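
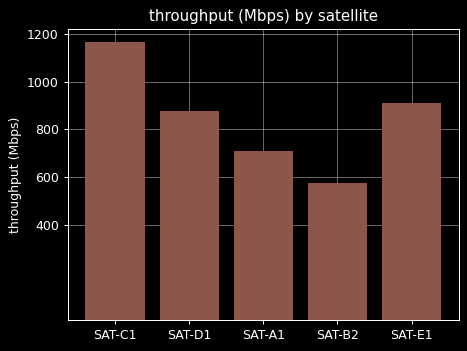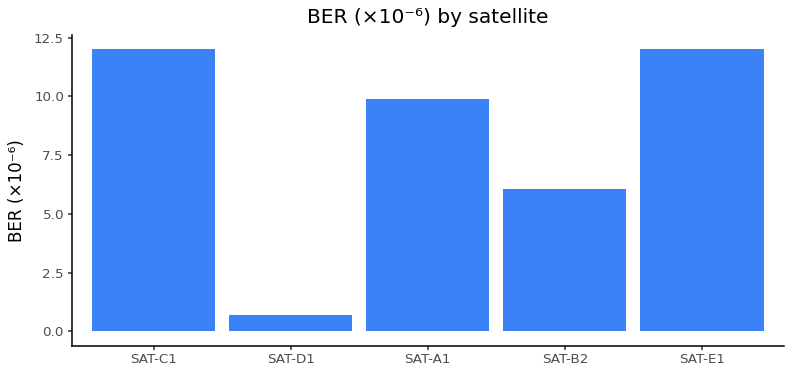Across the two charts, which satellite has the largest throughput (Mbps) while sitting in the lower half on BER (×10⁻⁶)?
Chart 2 median BER (×10⁻⁶) ≈ 10; below-median satellites: SAT-D1, SAT-B2. Among those, SAT-D1 has the highest throughput (Mbps) (≈ 800).

SAT-D1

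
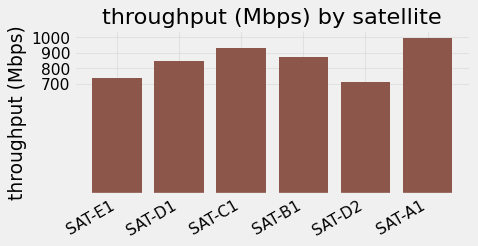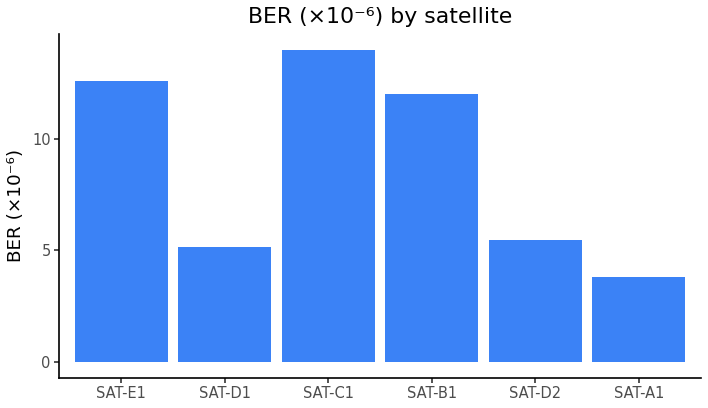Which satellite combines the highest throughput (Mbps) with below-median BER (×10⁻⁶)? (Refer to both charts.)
Chart 2 median BER (×10⁻⁶) ≈ 8; below-median satellites: SAT-D1, SAT-D2, SAT-A1. Among those, SAT-A1 has the highest throughput (Mbps) (≈ 1000).

SAT-A1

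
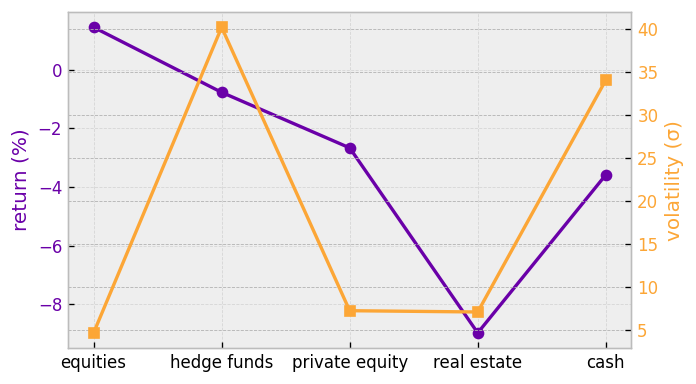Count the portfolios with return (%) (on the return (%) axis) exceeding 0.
Above 0: equities.

1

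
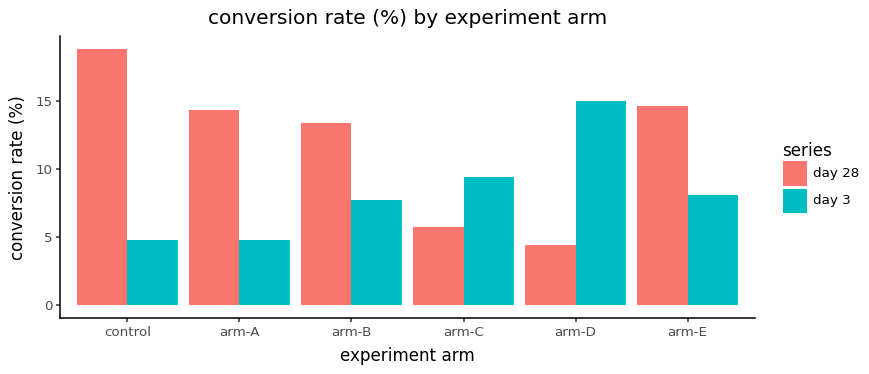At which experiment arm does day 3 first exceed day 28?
arm-B: day 3 ≈ 8 vs day 28 ≈ 14 (not yet); arm-C: day 3 ≈ 10 vs day 28 ≈ 6 (first crossover).

arm-C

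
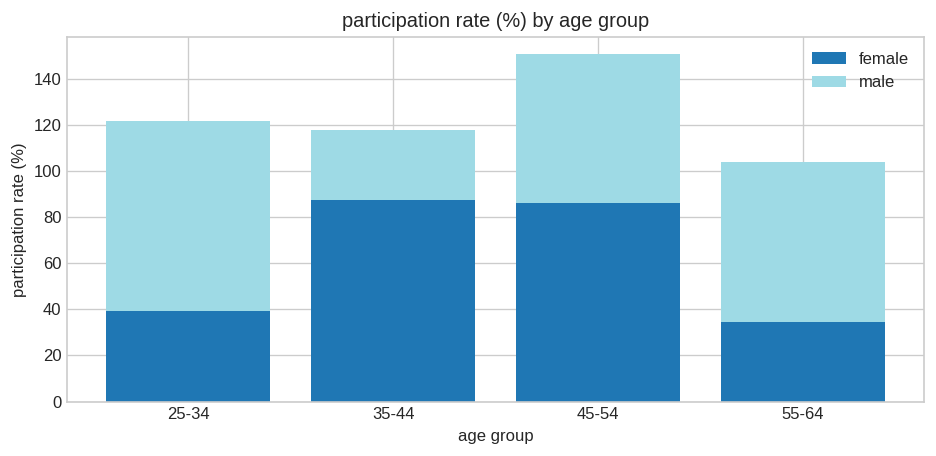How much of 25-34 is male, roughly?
≈ 80

male top ≈ 120, bottom ≈ 40; segment ≈ 80.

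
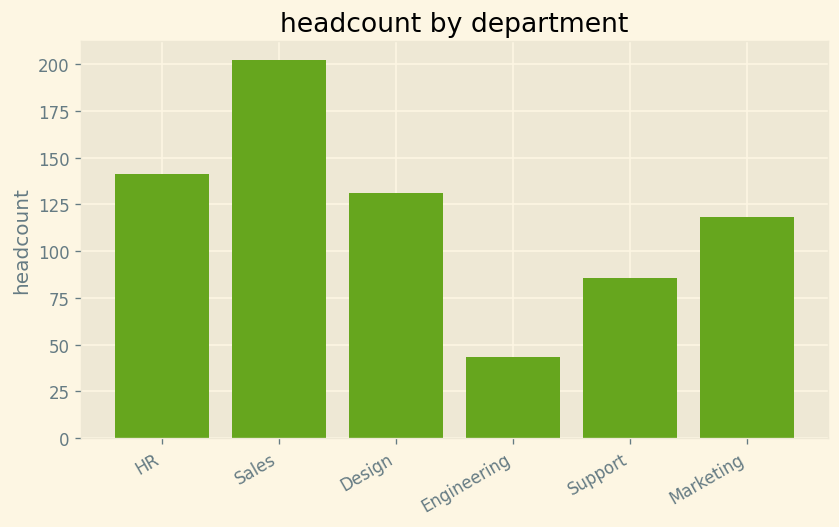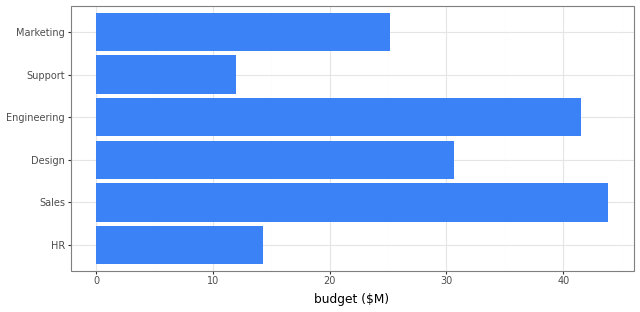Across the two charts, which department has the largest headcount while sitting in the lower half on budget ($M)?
HR

Chart 2 median budget ($M) ≈ 30; below-median departments: HR, Support, Marketing. Among those, HR has the highest headcount (≈ 140).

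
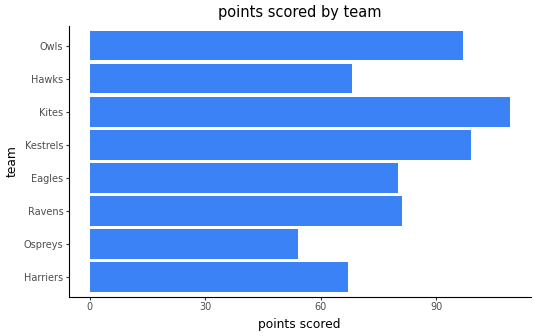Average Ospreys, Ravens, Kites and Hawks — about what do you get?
≈ 78

(50 + 80 + 110 + 70) / 4 ≈ 78.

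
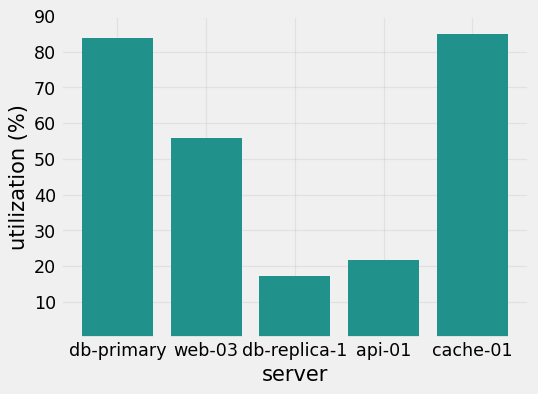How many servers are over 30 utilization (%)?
3

Above 30: db-primary, web-03, cache-01.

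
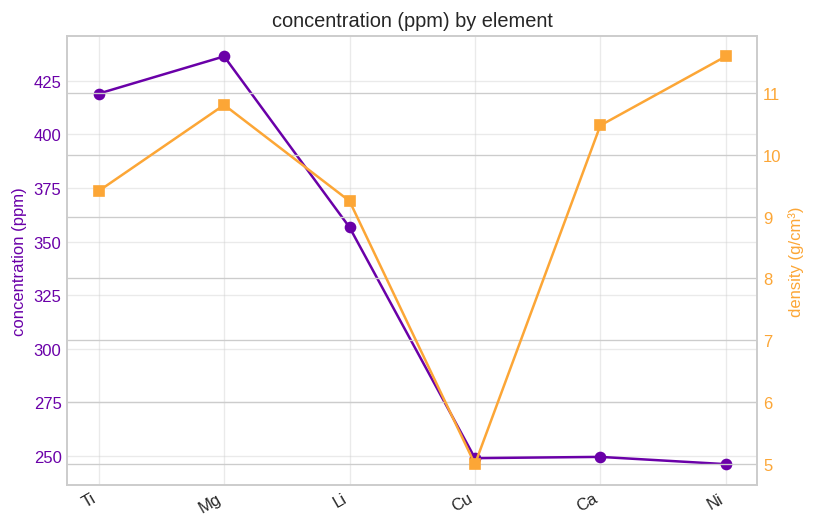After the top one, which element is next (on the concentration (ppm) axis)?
Ti

Top 3 (on the concentration (ppm) axis): Mg ≈ 440, Ti ≈ 420, Li ≈ 360.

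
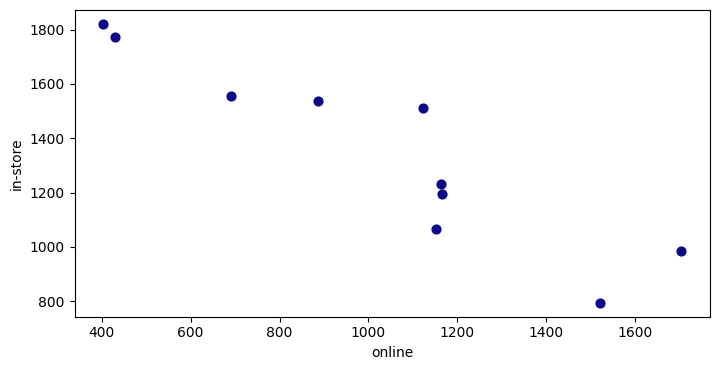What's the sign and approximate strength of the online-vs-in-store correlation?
Points are negatively correlated; strong (|r| ≈ 0.9).

negative, strong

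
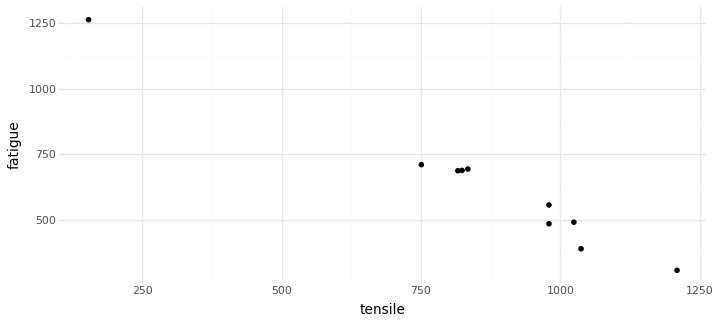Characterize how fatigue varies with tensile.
negative, strong

Points are negatively correlated; strong (|r| ≈ 1.0).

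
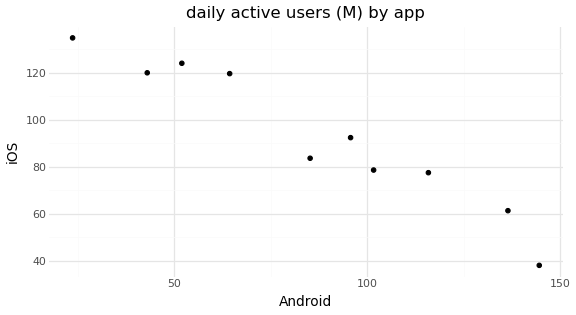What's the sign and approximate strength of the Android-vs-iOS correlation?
Points are negatively correlated; strong (|r| ≈ 1.0).

negative, strong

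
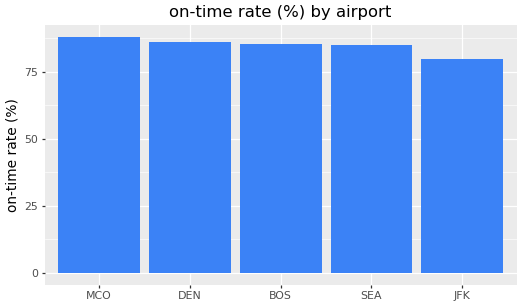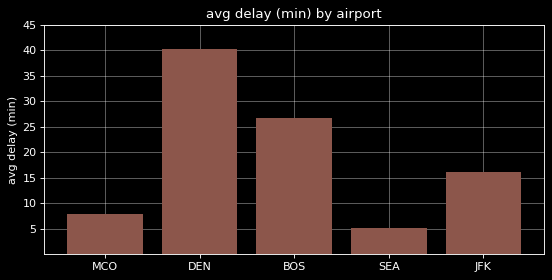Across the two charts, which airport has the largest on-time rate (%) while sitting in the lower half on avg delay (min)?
MCO

Chart 2 median avg delay (min) ≈ 15; below-median airports: MCO, SEA. Among those, MCO has the highest on-time rate (%) (≈ 90).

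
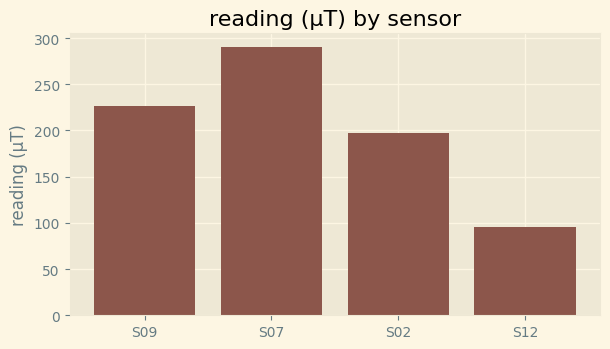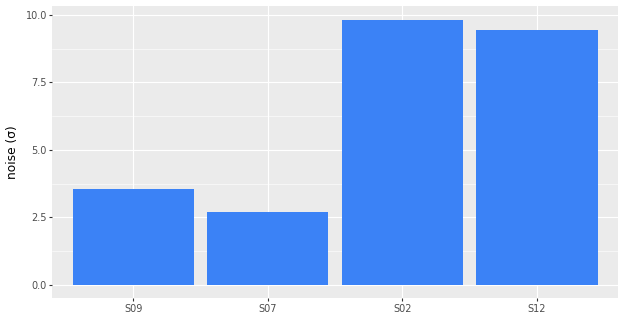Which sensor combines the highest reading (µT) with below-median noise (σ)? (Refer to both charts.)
Chart 2 median noise (σ) ≈ 6; below-median sensors: S09, S07. Among those, S07 has the highest reading (µT) (≈ 300).

S07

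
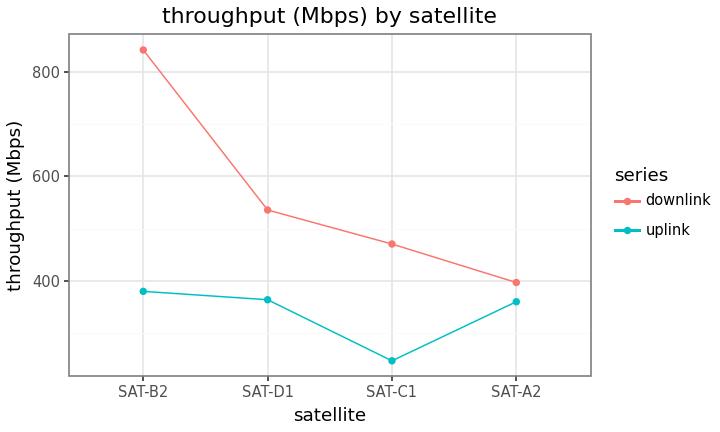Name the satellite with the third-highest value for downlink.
SAT-C1

Top 4 for downlink: SAT-B2 ≈ 850, SAT-D1 ≈ 550, SAT-C1 ≈ 450, SAT-A2 ≈ 400.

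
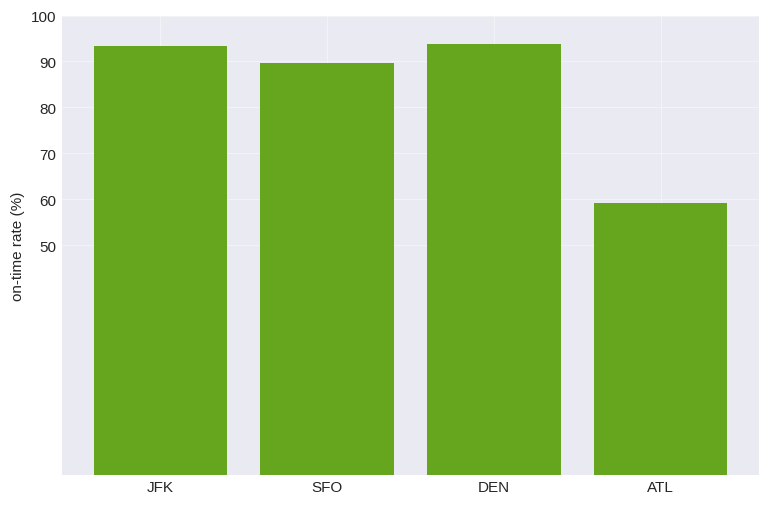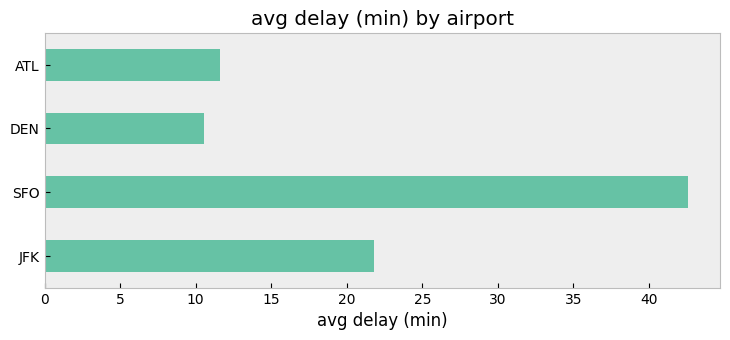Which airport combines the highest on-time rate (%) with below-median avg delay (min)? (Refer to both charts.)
Chart 2 median avg delay (min) ≈ 15; below-median airports: DEN, ATL. Among those, DEN has the highest on-time rate (%) (≈ 90).

DEN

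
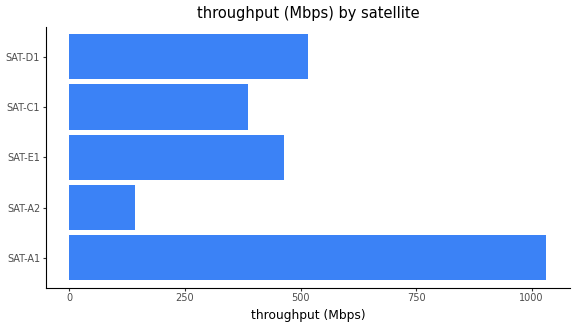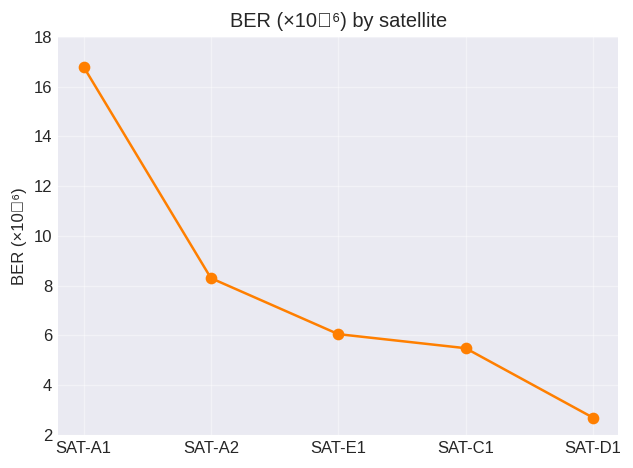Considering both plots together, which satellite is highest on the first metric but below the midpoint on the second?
SAT-D1

Chart 2 median BER (×10⁻⁶) ≈ 6; below-median satellites: SAT-C1, SAT-D1. Among those, SAT-D1 has the highest throughput (Mbps) (≈ 500).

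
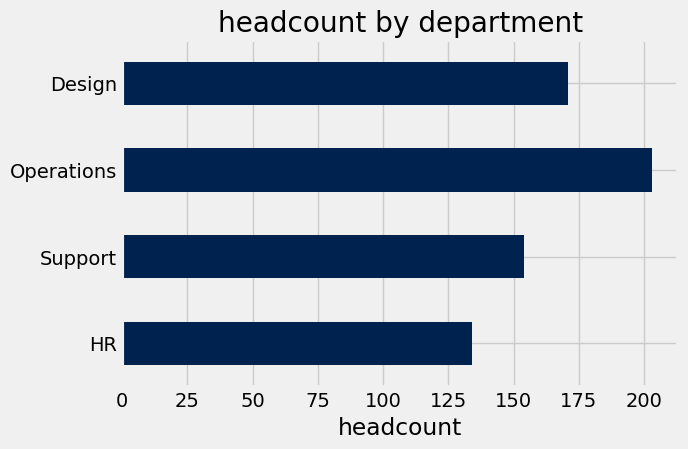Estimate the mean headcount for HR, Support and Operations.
(140 + 160 + 200) / 3 ≈ 167.

≈ 167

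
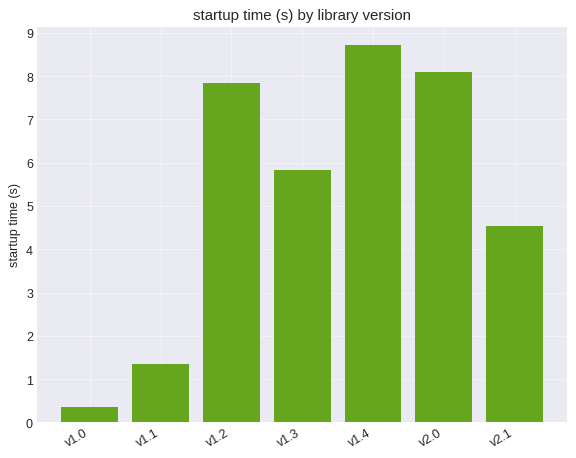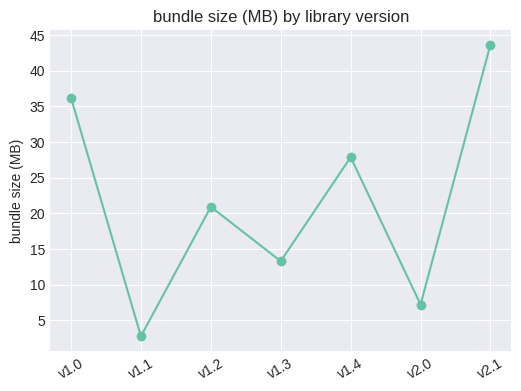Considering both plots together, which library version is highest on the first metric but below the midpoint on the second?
Chart 2 median bundle size (MB) ≈ 20; below-median library versions: v1.1, v1.3, v2.0. Among those, v2.0 has the highest startup time (s) (≈ 8).

v2.0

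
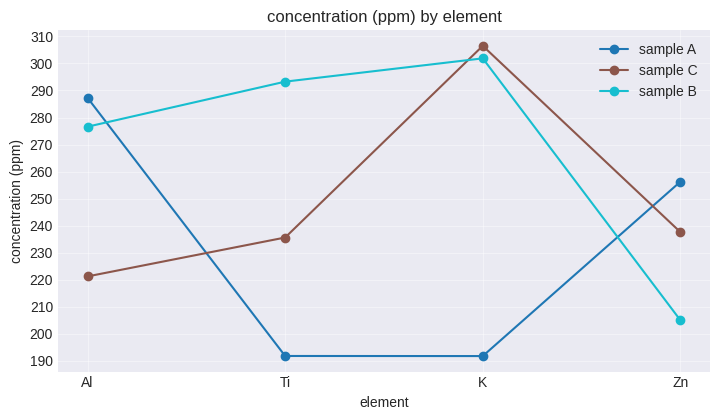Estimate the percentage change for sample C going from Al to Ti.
Al ≈ 220, Ti ≈ 240; (240 − 220) / 220 ≈ +9.1%.

≈ +9.1%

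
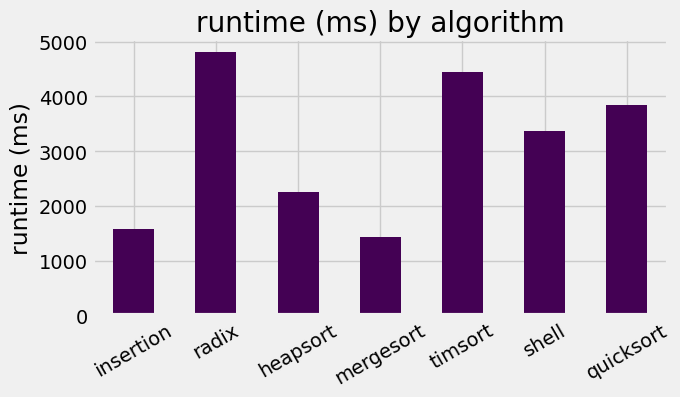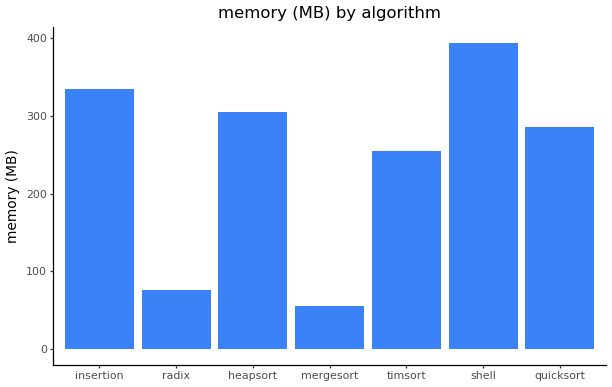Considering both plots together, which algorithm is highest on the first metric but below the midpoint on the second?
Chart 2 median memory (MB) ≈ 300; below-median algorithms: radix, mergesort, timsort. Among those, radix has the highest runtime (ms) (≈ 5000).

radix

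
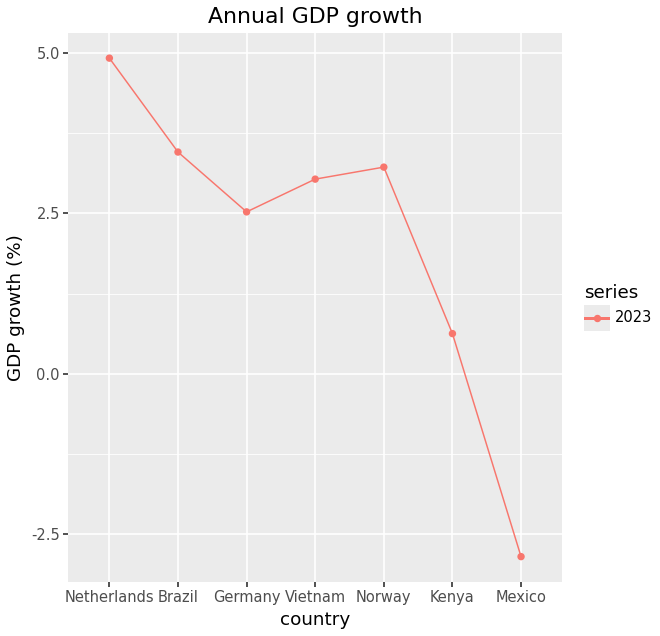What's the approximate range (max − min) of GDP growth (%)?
≈ 8

Max Netherlands ≈ 5, min Mexico ≈ -3; range ≈ 8.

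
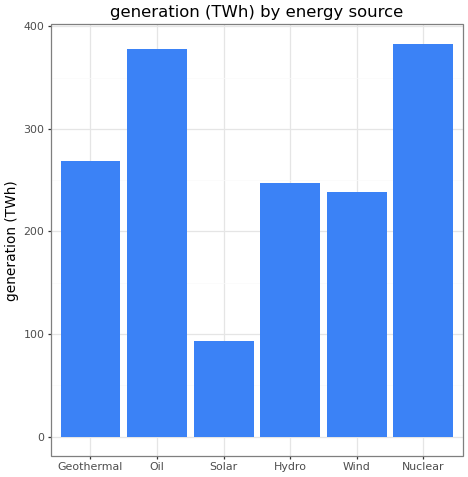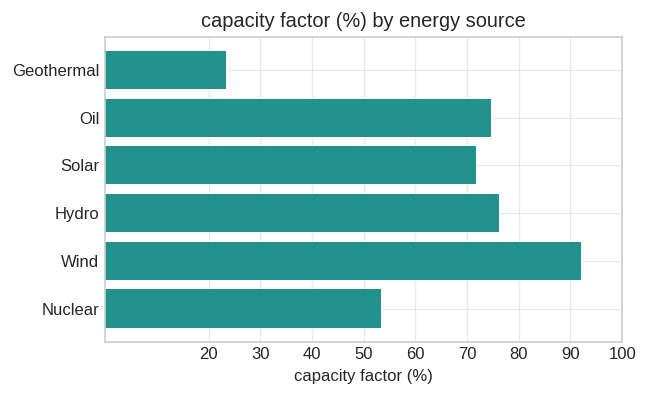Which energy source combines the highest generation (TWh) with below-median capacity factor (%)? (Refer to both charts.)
Nuclear

Chart 2 median capacity factor (%) ≈ 70; below-median energy sources: Geothermal, Solar, Nuclear. Among those, Nuclear has the highest generation (TWh) (≈ 400).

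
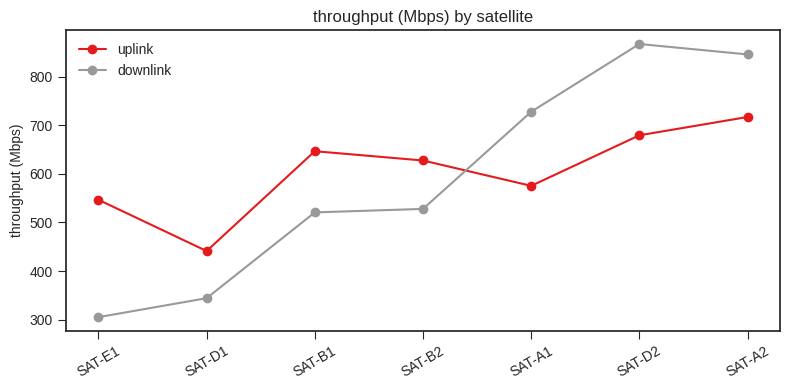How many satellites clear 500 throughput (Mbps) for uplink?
Above 500: SAT-E1, SAT-B1, SAT-B2, SAT-A1, SAT-D2, SAT-A2.

6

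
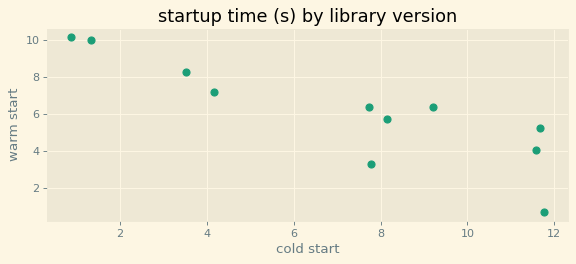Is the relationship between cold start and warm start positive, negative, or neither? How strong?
Points are negatively correlated; strong (|r| ≈ 0.9).

negative, strong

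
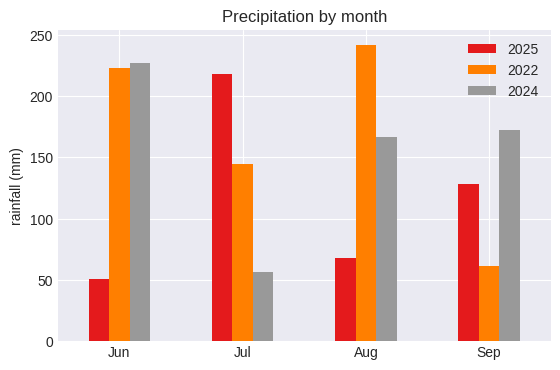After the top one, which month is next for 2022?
Top 3 for 2022: Aug ≈ 250, Jun ≈ 225, Jul ≈ 150.

Jun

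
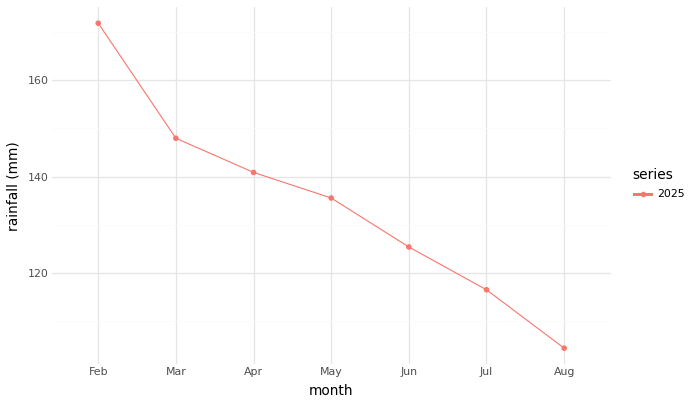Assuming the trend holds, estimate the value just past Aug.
≈ 85

Last three: 130, 120, 100 → slope ≈ -15/step → next ≈ 85.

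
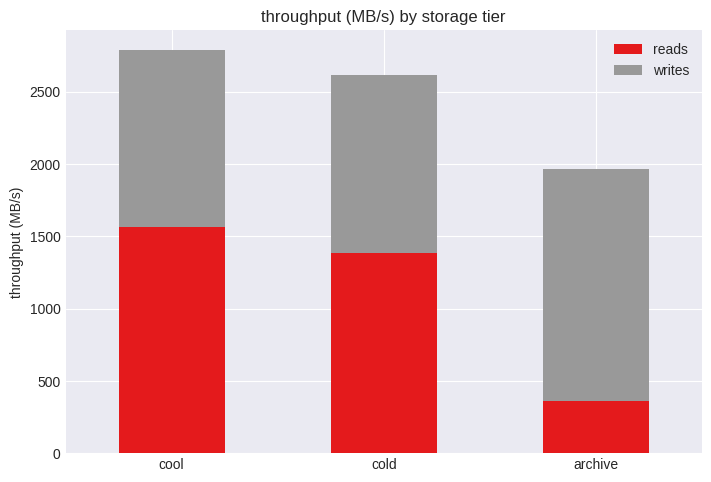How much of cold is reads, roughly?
≈ 1500

reads top ≈ 1500, bottom ≈ 0; segment ≈ 1500.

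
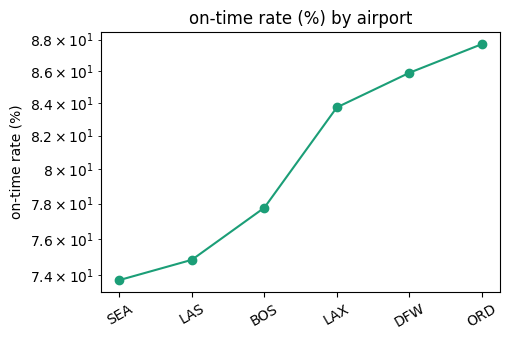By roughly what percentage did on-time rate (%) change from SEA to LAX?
SEA ≈ 74, LAX ≈ 84; (84 − 74) / 74 ≈ +13.5%.

≈ +13.5%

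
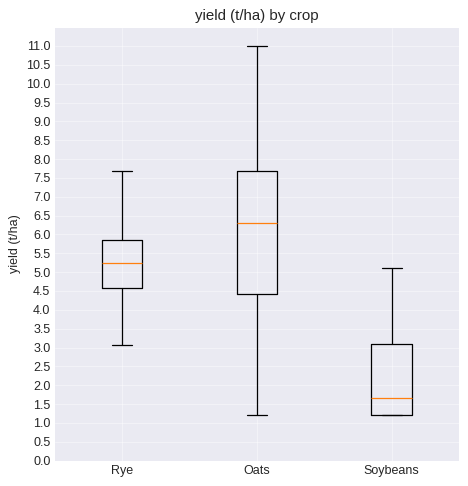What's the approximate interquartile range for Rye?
≈ 1.5

Q3 ≈ 6.0, Q1 ≈ 4.5; IQR ≈ 1.5.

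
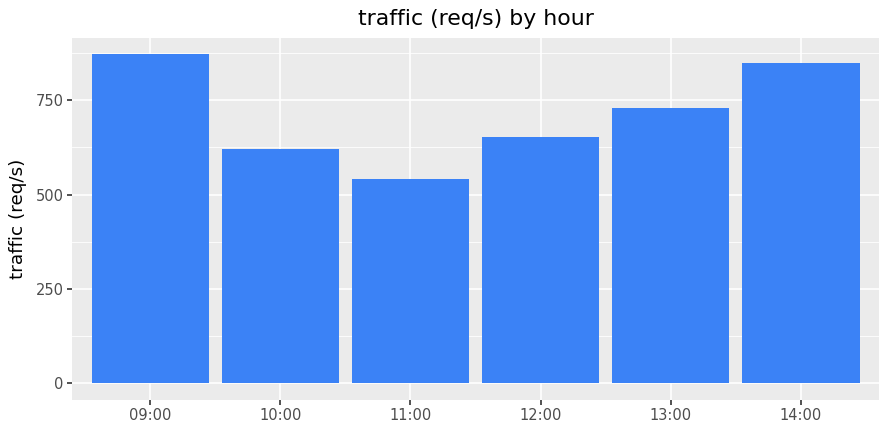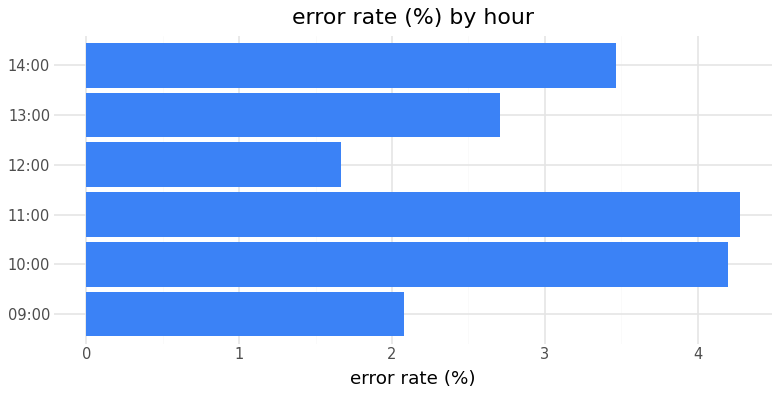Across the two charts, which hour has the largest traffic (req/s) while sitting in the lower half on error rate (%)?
09:00

Chart 2 median error rate (%) ≈ 3; below-median hours: 09:00, 12:00, 13:00. Among those, 09:00 has the highest traffic (req/s) (≈ 900).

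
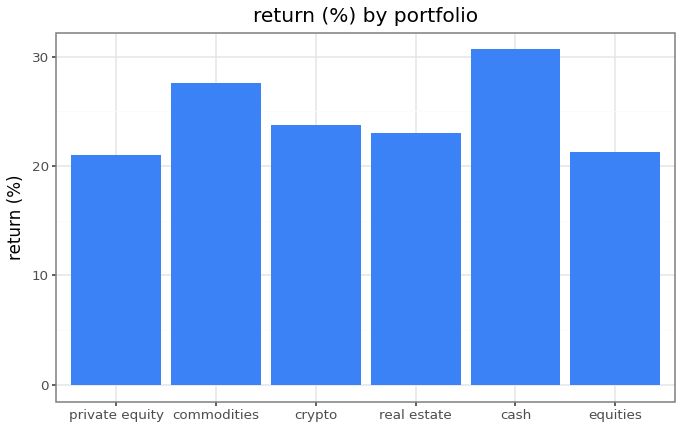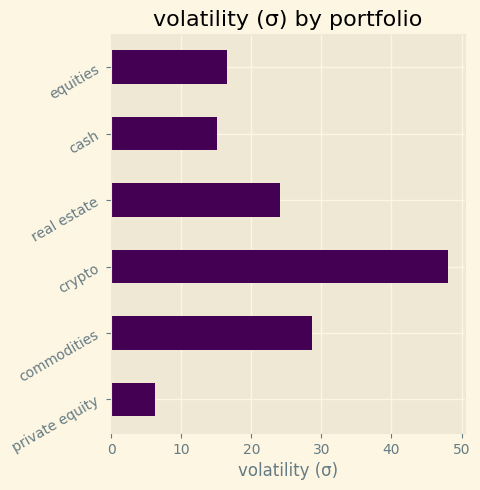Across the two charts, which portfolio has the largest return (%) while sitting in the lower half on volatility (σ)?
cash

Chart 2 median volatility (σ) ≈ 20; below-median portfolios: private equity, cash, equities. Among those, cash has the highest return (%) (≈ 30).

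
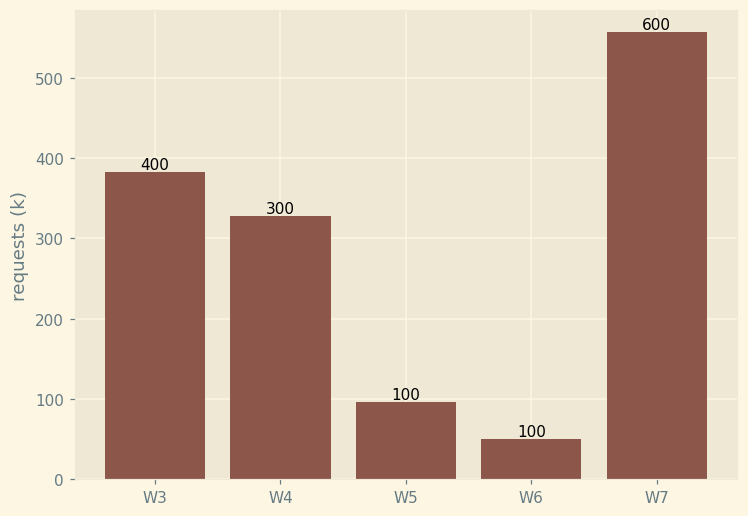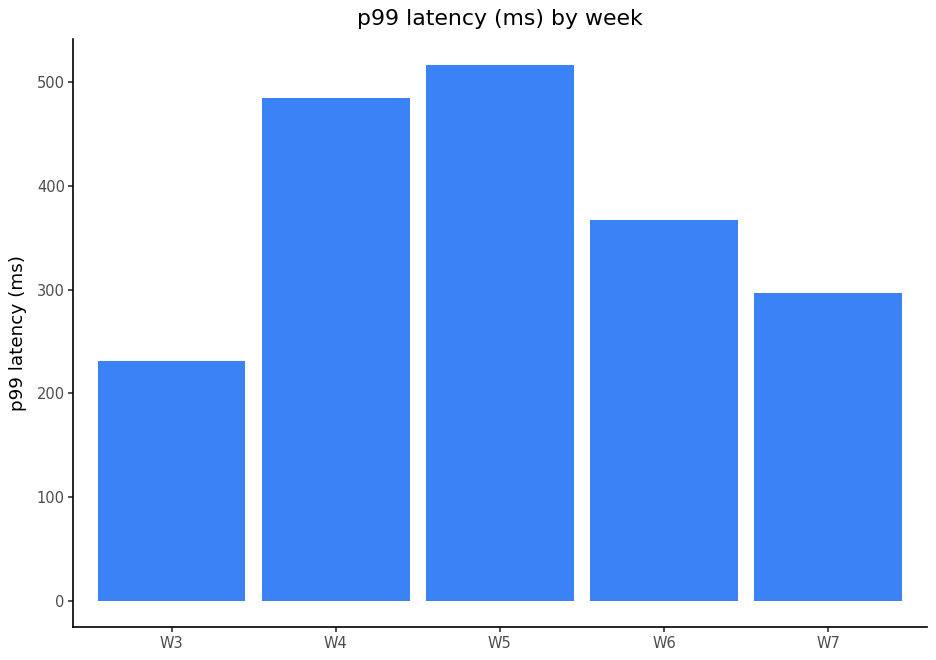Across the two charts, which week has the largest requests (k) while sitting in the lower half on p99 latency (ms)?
Chart 2 median p99 latency (ms) ≈ 350; below-median weeks: W3, W7. Among those, W7 has the highest requests (k) (≈ 600).

W7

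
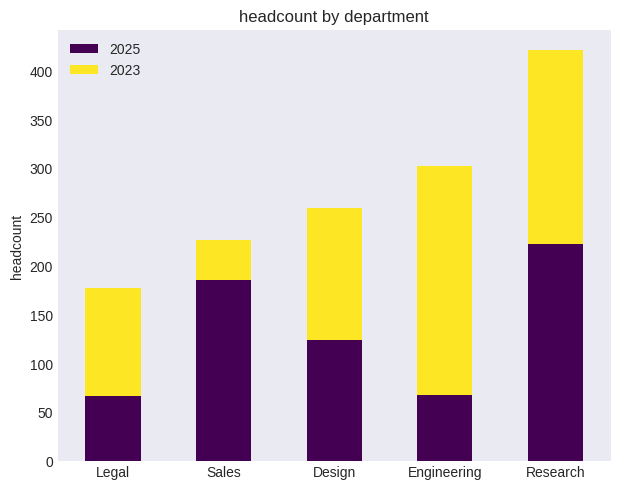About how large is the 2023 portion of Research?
≈ 200

2023 top ≈ 400, bottom ≈ 200; segment ≈ 200.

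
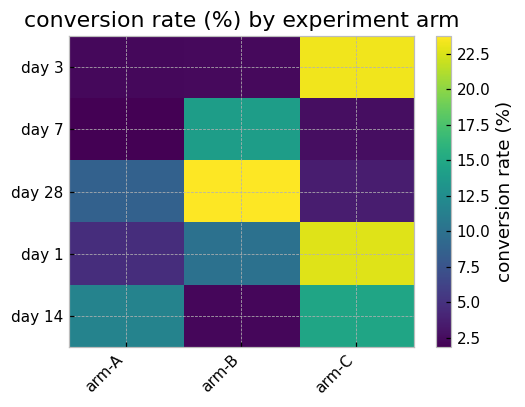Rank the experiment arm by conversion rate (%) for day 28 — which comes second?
Top 3 for day 28: arm-B ≈ 24, arm-A ≈ 8, arm-C ≈ 4.

arm-A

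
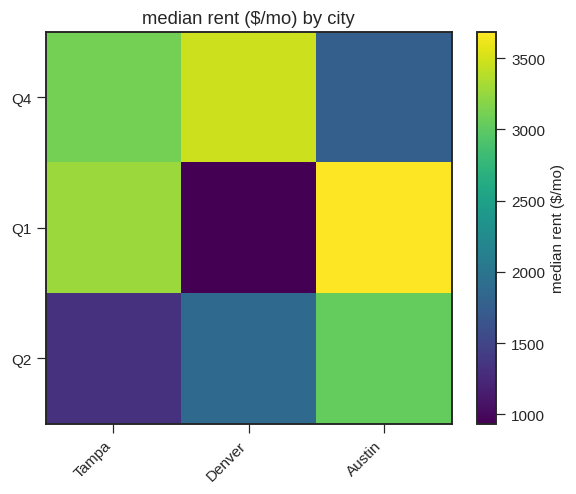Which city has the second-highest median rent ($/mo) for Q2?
Denver

Top 3 for Q2: Austin ≈ 3000, Denver ≈ 2000, Tampa ≈ 1500.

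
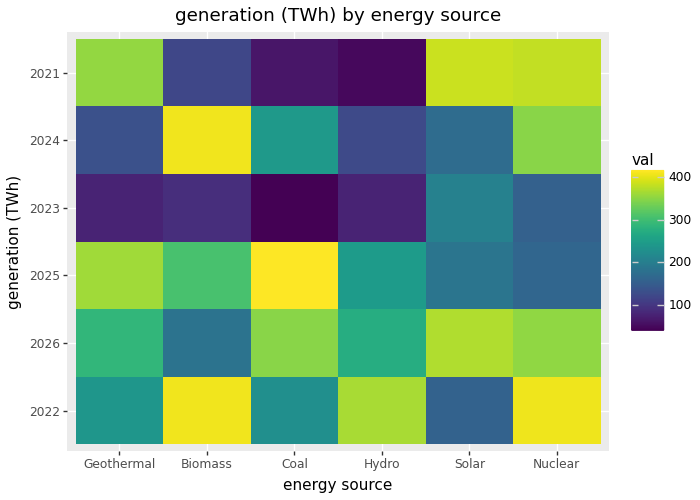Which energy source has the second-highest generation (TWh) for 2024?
Nuclear

Top 3 for 2024: Biomass ≈ 400, Nuclear ≈ 350, Coal ≈ 250.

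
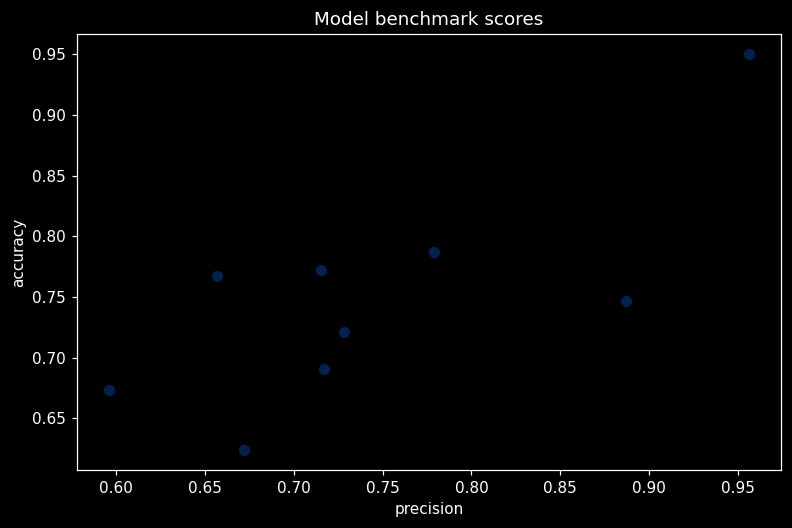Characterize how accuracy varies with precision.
positive, strong

Points are positively correlated; strong (|r| ≈ 0.8).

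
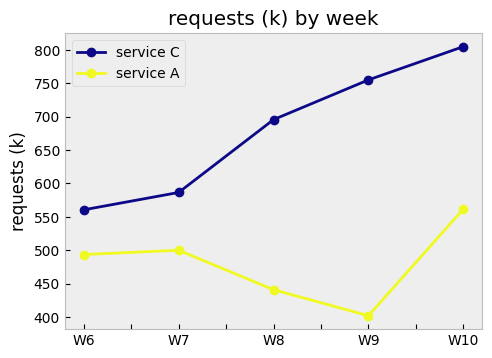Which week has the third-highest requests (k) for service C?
Top 4 for service C: W10 ≈ 800, W9 ≈ 750, W8 ≈ 700, W7 ≈ 600.

W8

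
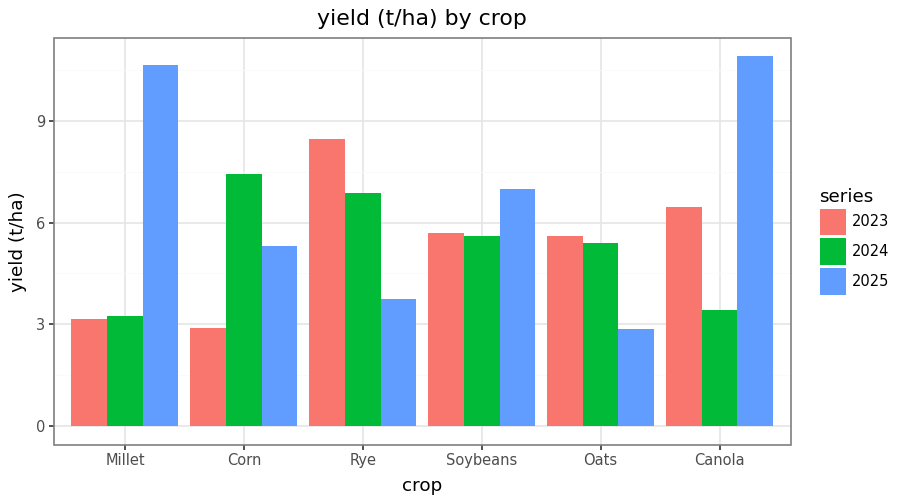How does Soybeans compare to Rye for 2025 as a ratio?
≈ 1.75×

Soybeans ≈ 7, Rye ≈ 4; 7/4 ≈ 1.75.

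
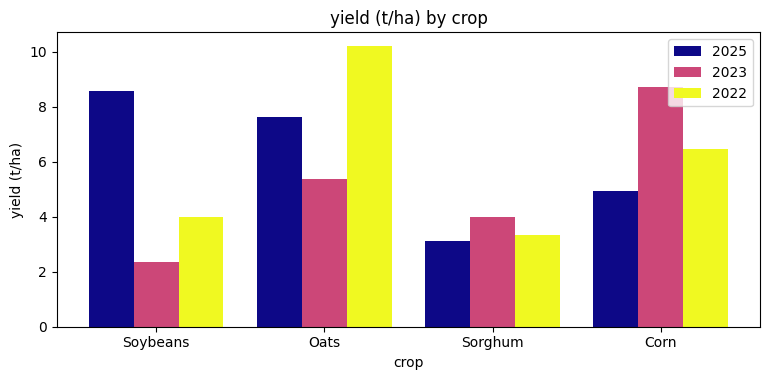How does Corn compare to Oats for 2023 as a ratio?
Corn ≈ 9, Oats ≈ 5; 9/5 ≈ 1.8.

≈ 1.8×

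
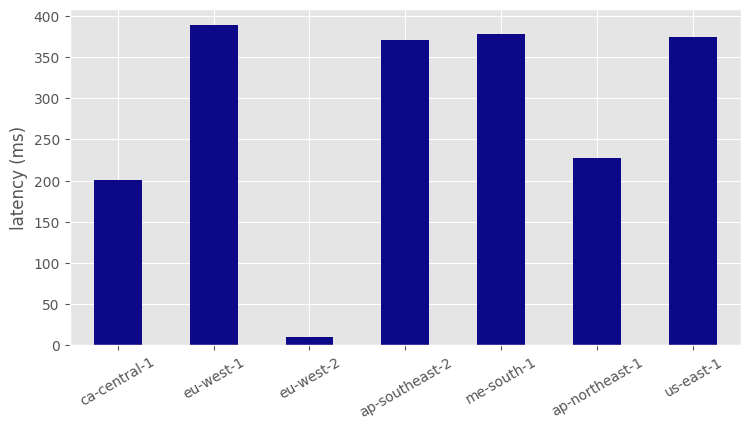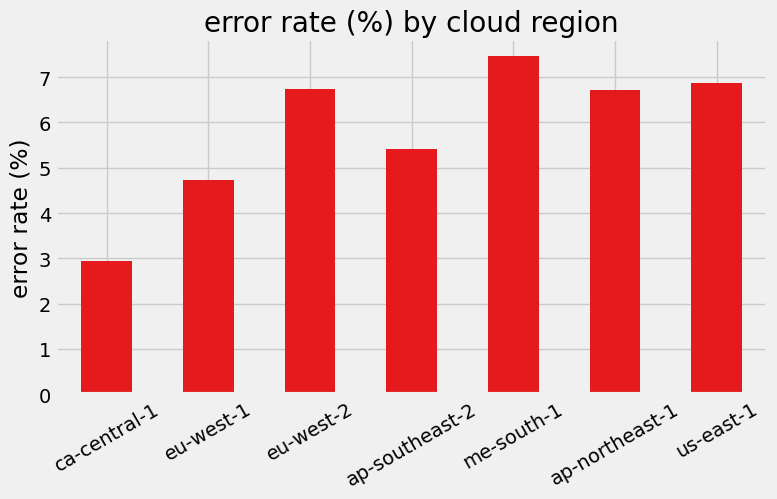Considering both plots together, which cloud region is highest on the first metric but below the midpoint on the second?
Chart 2 median error rate (%) ≈ 7; below-median cloud regions: ca-central-1, eu-west-1, ap-southeast-2. Among those, eu-west-1 has the highest latency (ms) (≈ 400).

eu-west-1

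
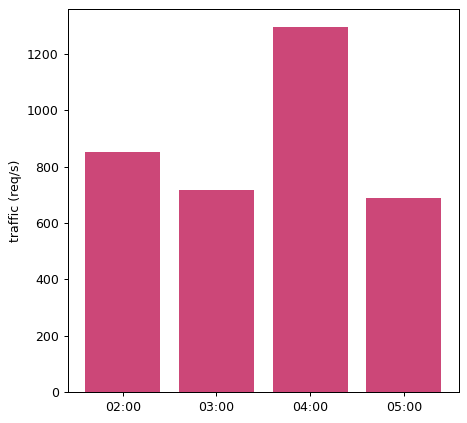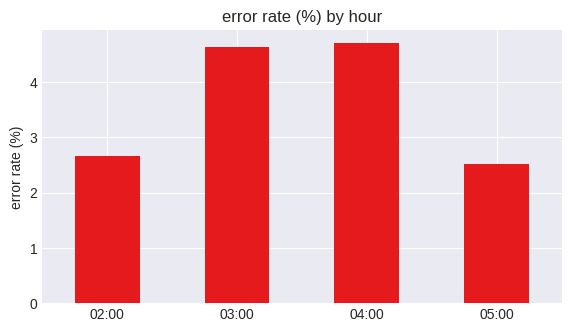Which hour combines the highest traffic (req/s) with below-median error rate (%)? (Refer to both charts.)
02:00

Chart 2 median error rate (%) ≈ 3.5; below-median hours: 02:00, 05:00. Among those, 02:00 has the highest traffic (req/s) (≈ 800).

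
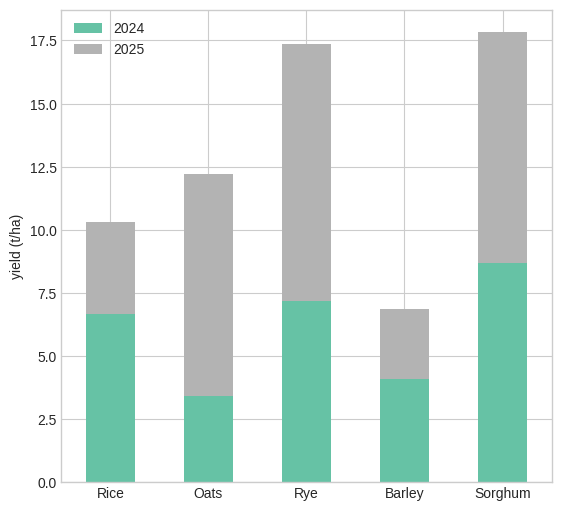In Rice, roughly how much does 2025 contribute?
2025 top ≈ 10, bottom ≈ 6; segment ≈ 4.

≈ 4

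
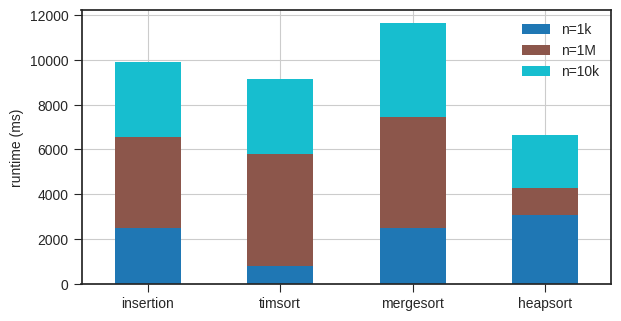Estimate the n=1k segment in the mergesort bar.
≈ 2000

n=1k top ≈ 2000, bottom ≈ 0; segment ≈ 2000.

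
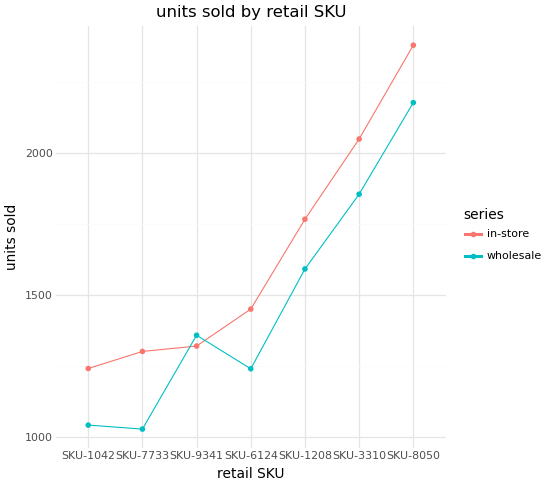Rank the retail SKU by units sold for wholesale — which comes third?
Top 4 for wholesale: SKU-8050 ≈ 2200, SKU-3310 ≈ 1800, SKU-1208 ≈ 1600, SKU-9341 ≈ 1400.

SKU-1208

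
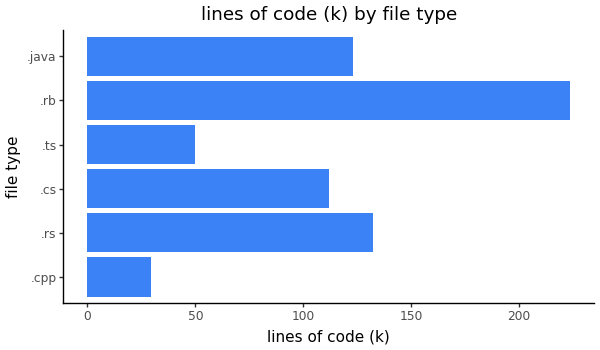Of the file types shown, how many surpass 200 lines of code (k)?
1

Above 200: .rb.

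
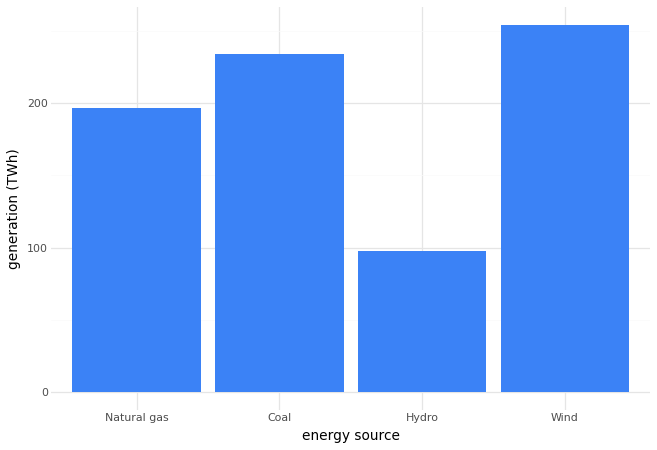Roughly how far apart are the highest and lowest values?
Max Wind ≈ 250, min Hydro ≈ 100; range ≈ 150.

≈ 150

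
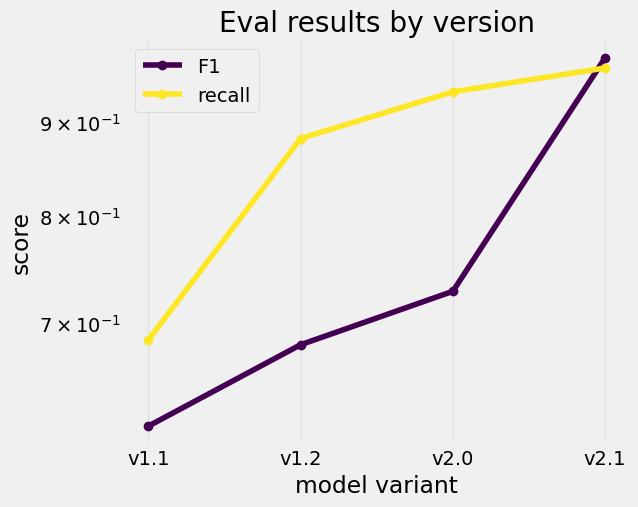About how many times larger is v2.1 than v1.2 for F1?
≈ 1.43×

v2.1 ≈ 1.00, v1.2 ≈ 0.70; 1.00/0.70 ≈ 1.43.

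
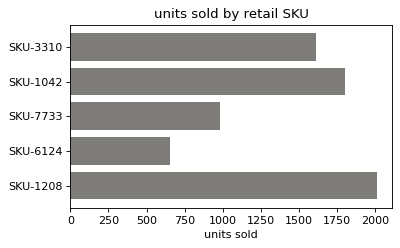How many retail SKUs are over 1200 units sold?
Above 1200: SKU-3310, SKU-1042, SKU-1208.

3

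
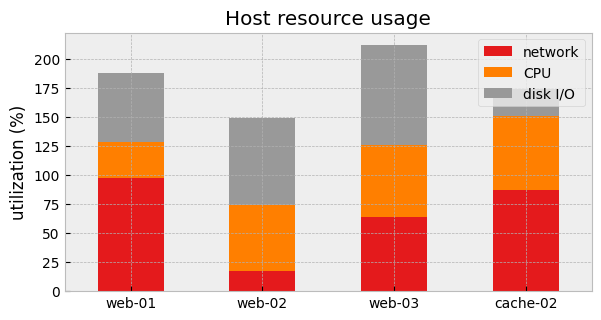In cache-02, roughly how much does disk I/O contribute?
disk I/O top ≈ 180, bottom ≈ 160; segment ≈ 20.

≈ 20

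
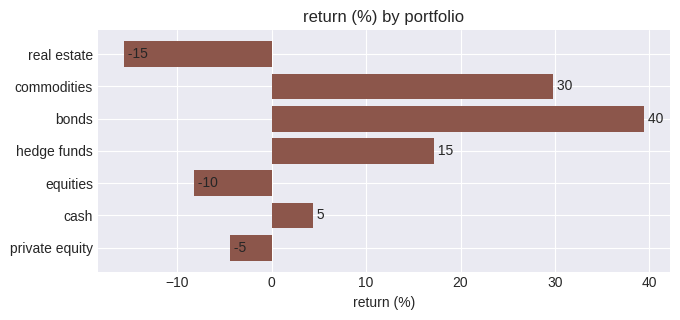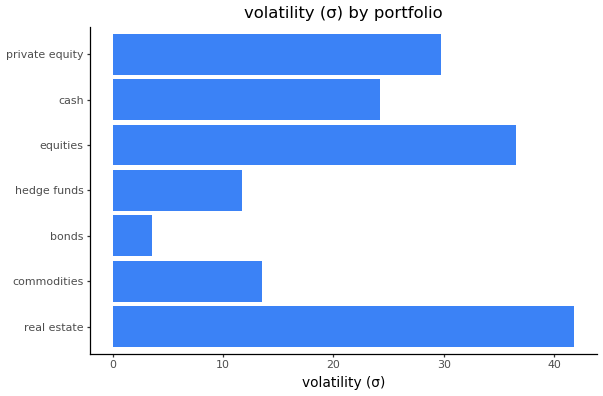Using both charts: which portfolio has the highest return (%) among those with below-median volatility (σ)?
bonds

Chart 2 median volatility (σ) ≈ 25; below-median portfolios: commodities, bonds, hedge funds. Among those, bonds has the highest return (%) (≈ 40).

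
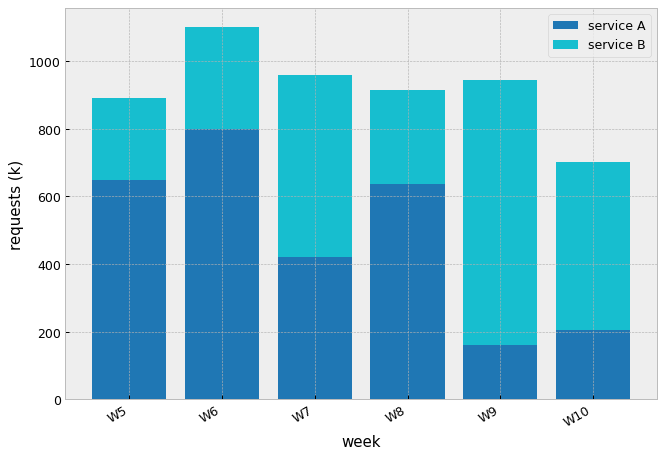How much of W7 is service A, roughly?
≈ 400

service A top ≈ 400, bottom ≈ 0; segment ≈ 400.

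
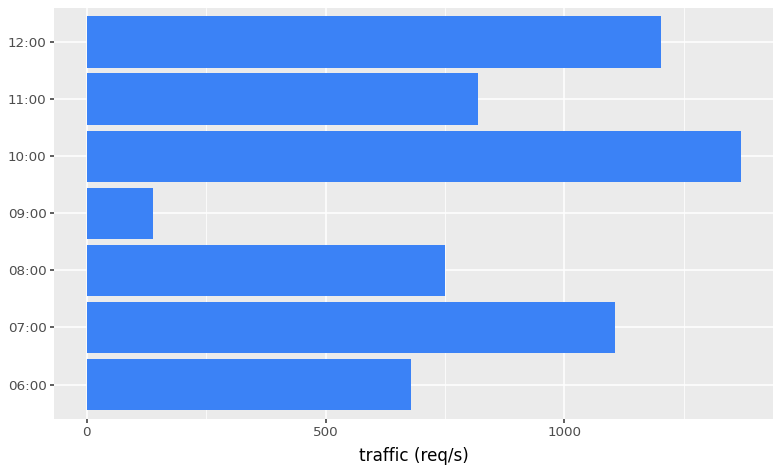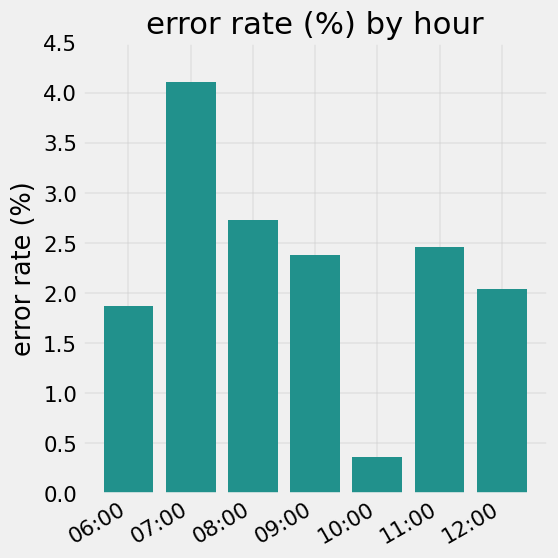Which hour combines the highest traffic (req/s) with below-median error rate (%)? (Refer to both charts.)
10:00

Chart 2 median error rate (%) ≈ 2.5; below-median hours: 06:00, 10:00, 12:00. Among those, 10:00 has the highest traffic (req/s) (≈ 1400).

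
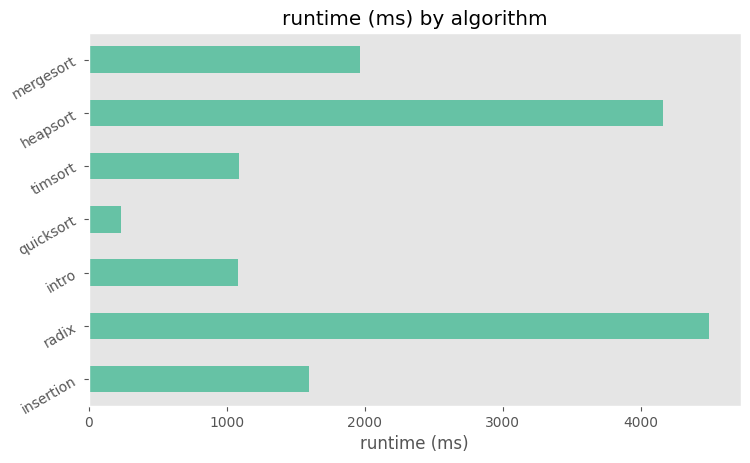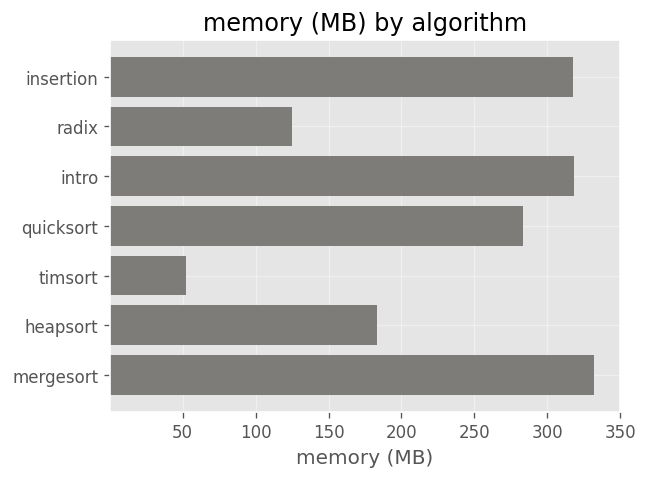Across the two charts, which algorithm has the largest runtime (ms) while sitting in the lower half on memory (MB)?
radix

Chart 2 median memory (MB) ≈ 300; below-median algorithms: radix, timsort, heapsort. Among those, radix has the highest runtime (ms) (≈ 4500).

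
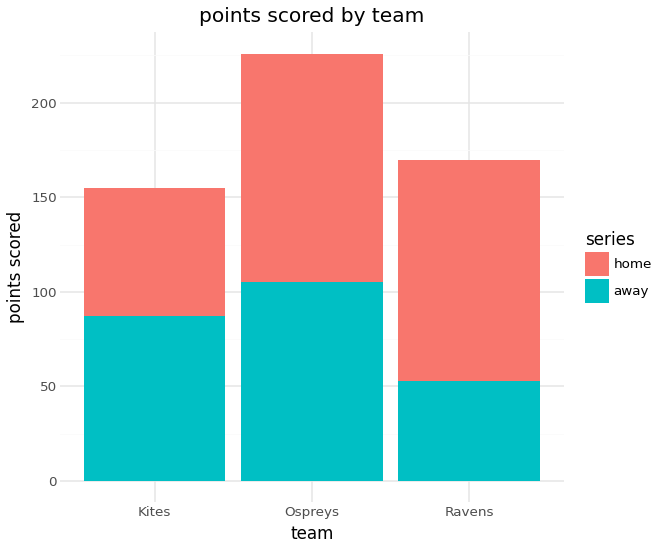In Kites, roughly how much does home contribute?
≈ 80

home top ≈ 160, bottom ≈ 80; segment ≈ 80.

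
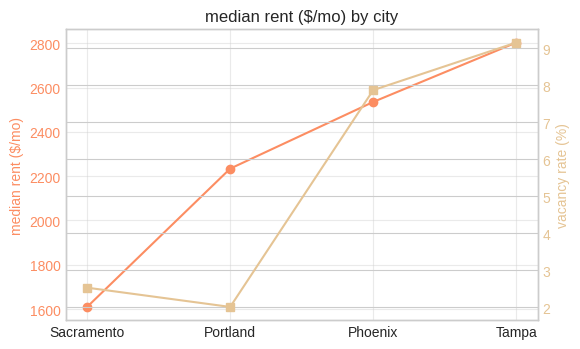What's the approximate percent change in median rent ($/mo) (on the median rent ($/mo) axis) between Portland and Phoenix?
Portland ≈ 2200, Phoenix ≈ 2500; (2500 − 2200) / 2200 ≈ +13.6%.

≈ +13.6%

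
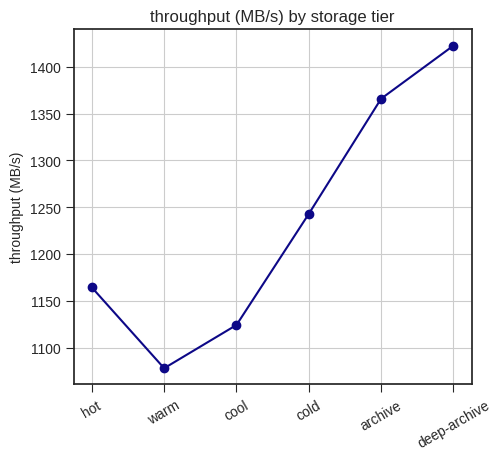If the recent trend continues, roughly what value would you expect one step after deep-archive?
≈ 1475

Last three: 1250, 1350, 1400 → slope ≈ 75/step → next ≈ 1475.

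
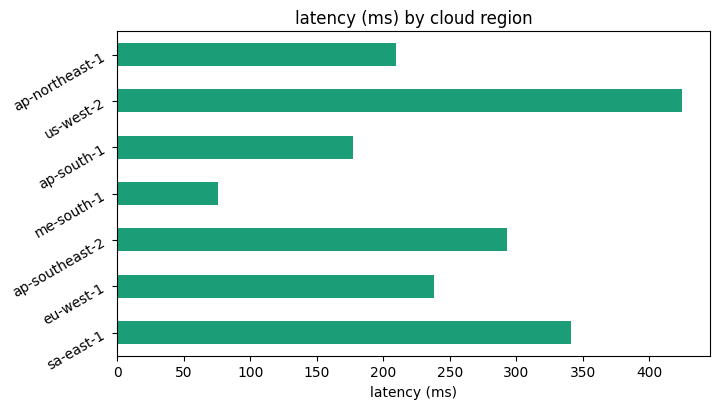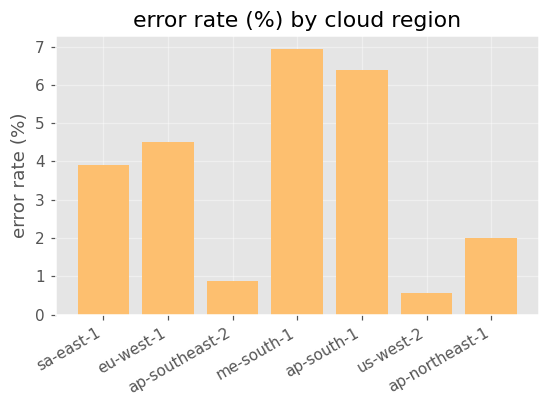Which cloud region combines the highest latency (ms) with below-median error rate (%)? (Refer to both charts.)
us-west-2

Chart 2 median error rate (%) ≈ 4; below-median cloud regions: ap-southeast-2, us-west-2, ap-northeast-1. Among those, us-west-2 has the highest latency (ms) (≈ 400).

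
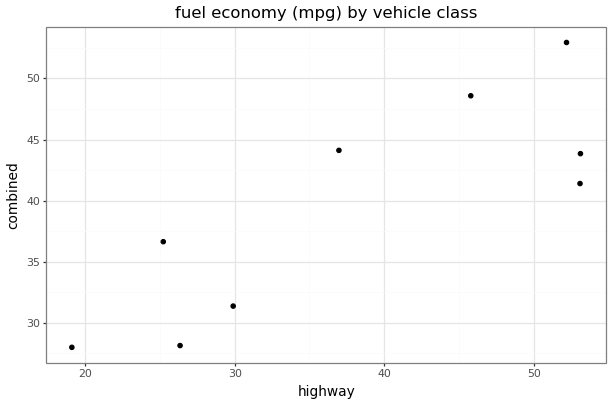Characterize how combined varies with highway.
positive, strong

Points are positively correlated; strong (|r| ≈ 0.8).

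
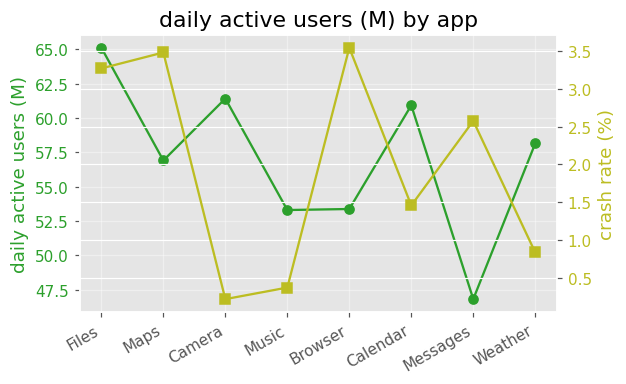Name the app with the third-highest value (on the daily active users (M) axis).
Top 4 (on the daily active users (M) axis): Files ≈ 66, Camera ≈ 62, Calendar ≈ 60, Weather ≈ 58.

Calendar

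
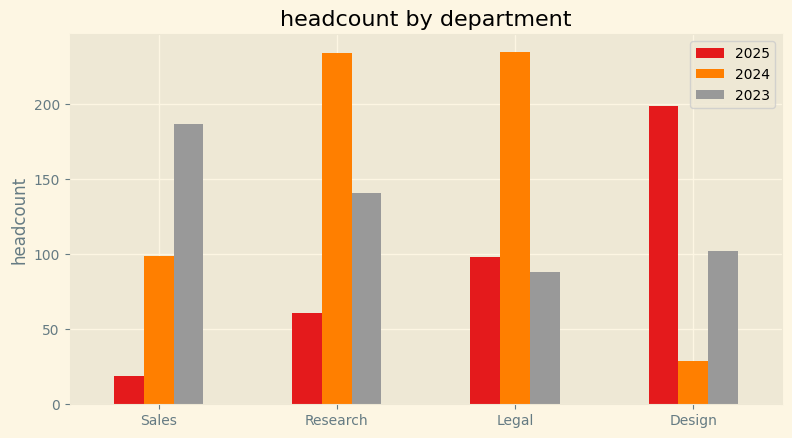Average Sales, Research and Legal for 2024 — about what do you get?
≈ 193

(100 + 240 + 240) / 3 ≈ 193.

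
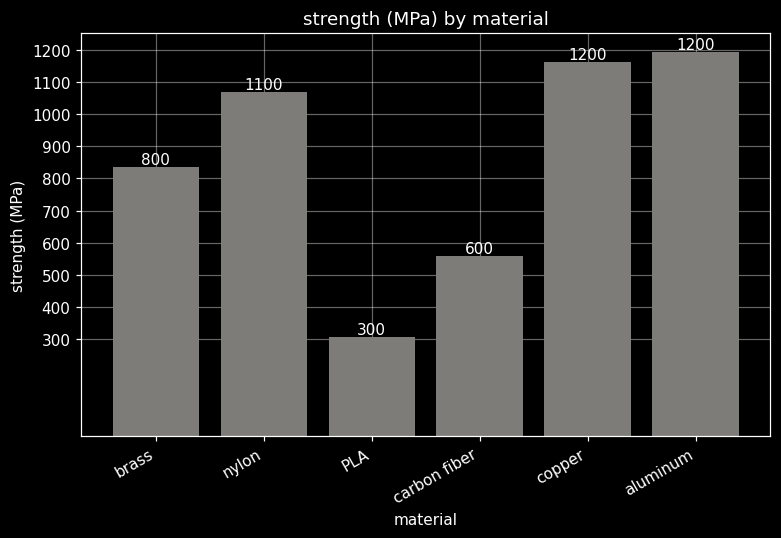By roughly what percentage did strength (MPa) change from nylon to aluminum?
≈ +9.1%

nylon ≈ 1100, aluminum ≈ 1200; (1200 − 1100) / 1100 ≈ +9.1%.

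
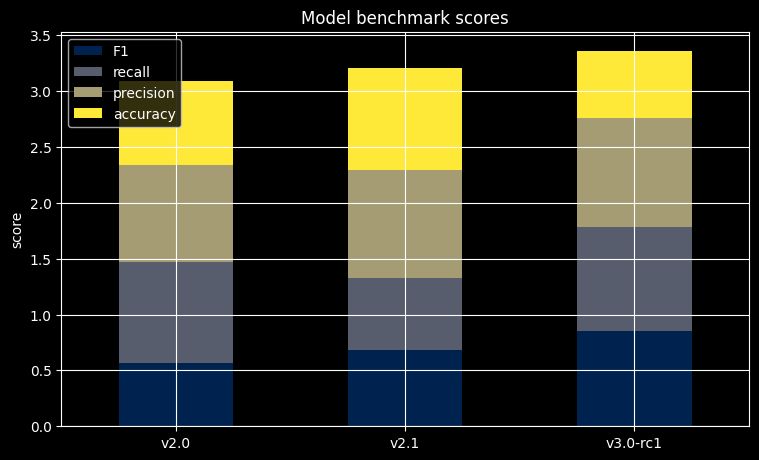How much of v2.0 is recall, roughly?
recall top ≈ 1.5, bottom ≈ 0.5; segment ≈ 1.0.

≈ 1.0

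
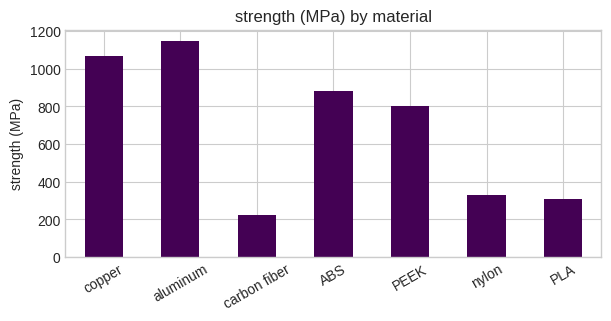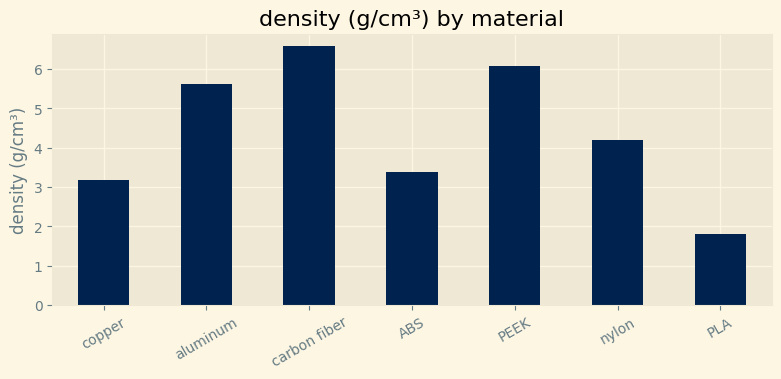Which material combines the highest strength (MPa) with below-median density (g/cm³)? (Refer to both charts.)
copper

Chart 2 median density (g/cm³) ≈ 4; below-median materials: copper, ABS, PLA. Among those, copper has the highest strength (MPa) (≈ 1000).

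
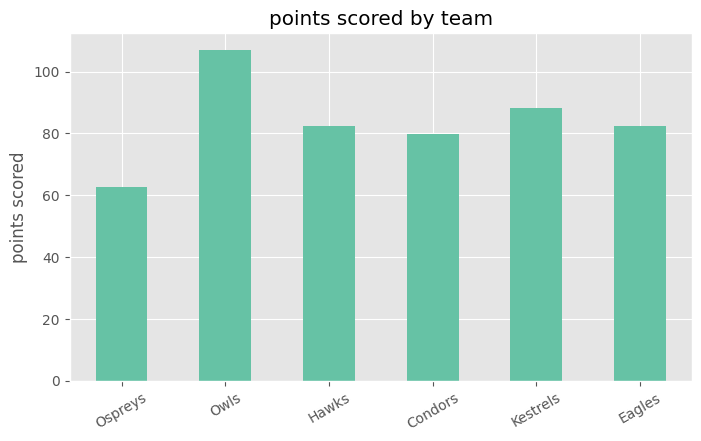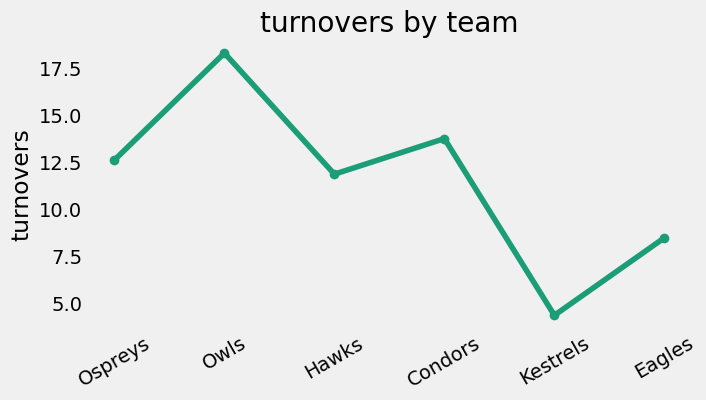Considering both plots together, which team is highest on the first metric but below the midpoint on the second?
Chart 2 median turnovers ≈ 12; below-median teams: Hawks, Kestrels, Eagles. Among those, Kestrels has the highest points scored (≈ 90).

Kestrels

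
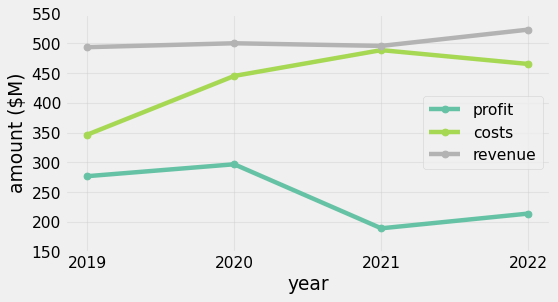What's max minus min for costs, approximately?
Max 2021 ≈ 500, min 2019 ≈ 350; range ≈ 150.

≈ 150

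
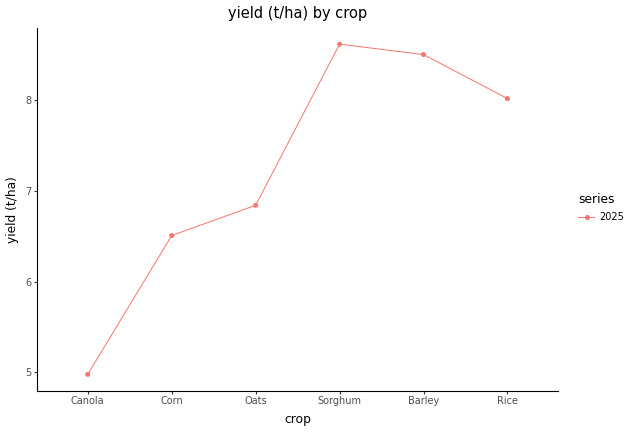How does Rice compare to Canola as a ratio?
≈ 1.6×

Rice ≈ 8.0, Canola ≈ 5.0; 8.0/5.0 ≈ 1.6.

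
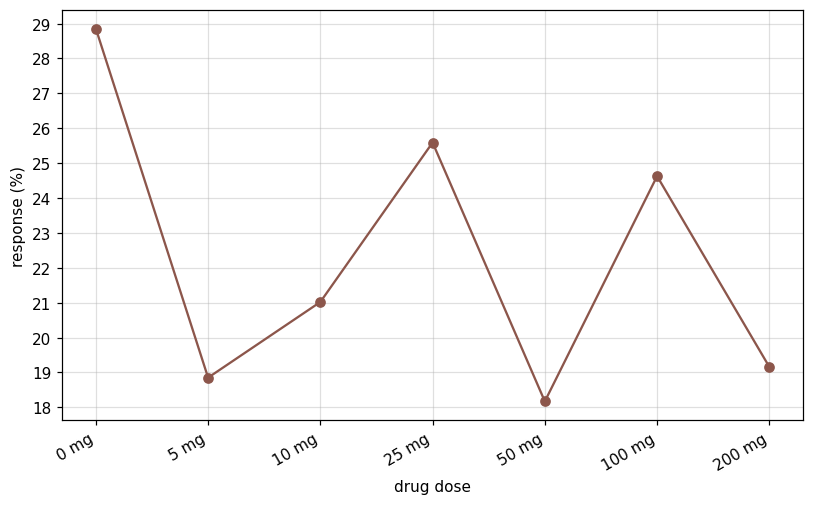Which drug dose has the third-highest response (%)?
Top 4: 0 mg ≈ 29, 25 mg ≈ 26, 100 mg ≈ 25, 10 mg ≈ 21.

100 mg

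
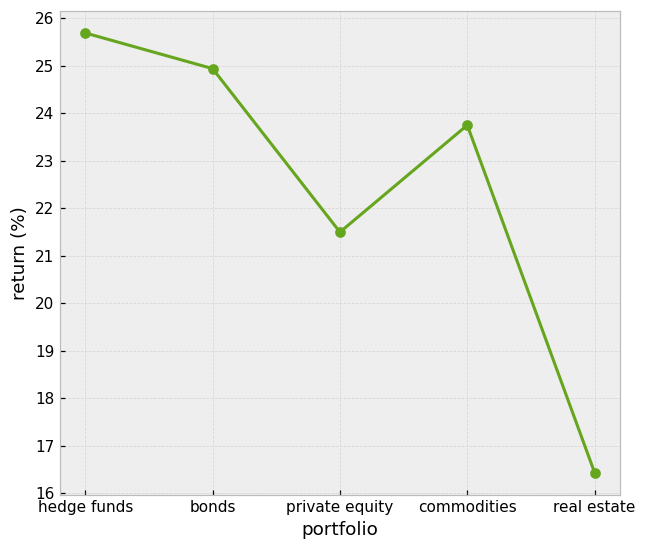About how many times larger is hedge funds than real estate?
≈ 1.62×

hedge funds ≈ 26, real estate ≈ 16; 26/16 ≈ 1.62.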